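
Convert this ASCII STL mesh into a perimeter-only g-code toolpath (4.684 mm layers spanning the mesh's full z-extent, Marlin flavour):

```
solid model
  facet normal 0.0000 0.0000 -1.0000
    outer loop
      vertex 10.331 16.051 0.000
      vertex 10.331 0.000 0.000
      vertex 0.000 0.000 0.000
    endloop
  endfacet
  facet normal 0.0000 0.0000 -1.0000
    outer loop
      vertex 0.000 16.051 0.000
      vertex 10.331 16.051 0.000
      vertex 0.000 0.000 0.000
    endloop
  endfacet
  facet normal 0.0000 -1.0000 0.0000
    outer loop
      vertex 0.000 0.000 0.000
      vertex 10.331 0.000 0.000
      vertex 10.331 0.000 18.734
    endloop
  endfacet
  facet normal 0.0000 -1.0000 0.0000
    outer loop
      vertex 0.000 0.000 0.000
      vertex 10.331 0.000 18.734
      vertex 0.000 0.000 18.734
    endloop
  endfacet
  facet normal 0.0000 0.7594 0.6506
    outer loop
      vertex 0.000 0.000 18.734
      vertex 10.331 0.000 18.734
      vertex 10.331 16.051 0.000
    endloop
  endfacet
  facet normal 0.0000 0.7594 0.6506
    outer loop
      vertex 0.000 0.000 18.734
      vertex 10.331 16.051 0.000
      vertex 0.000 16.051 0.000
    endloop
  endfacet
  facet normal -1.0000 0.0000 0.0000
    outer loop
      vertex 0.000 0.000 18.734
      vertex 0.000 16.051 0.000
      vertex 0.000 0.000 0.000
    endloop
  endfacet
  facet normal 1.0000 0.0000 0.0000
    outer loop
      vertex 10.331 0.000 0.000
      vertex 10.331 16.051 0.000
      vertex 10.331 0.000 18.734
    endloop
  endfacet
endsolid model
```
; perimeter-only toolpath
G21 ; units = mm
G90 ; absolute positioning
G28 ; home
; layer 1
G0 Z4.684
G0 X0.000 Y0.000
G1 X10.331 Y0.000
G1 X10.331 Y12.038
G1 X0.000 Y12.038
G1 X0.000 Y0.000
; layer 2
G0 Z9.367
G0 X0.000 Y0.000
G1 X10.331 Y0.000
G1 X10.331 Y8.025
G1 X0.000 Y8.025
G1 X0.000 Y0.000
; layer 3
G0 Z14.051
G0 X0.000 Y0.000
G1 X10.331 Y0.000
G1 X10.331 Y4.013
G1 X0.000 Y4.013
G1 X0.000 Y0.000
M2 ; end

The solid is a wedge (ramp): 10.3 × 16.1 mm base, rising to 18.7 mm along the y=0 edge and sloping linearly to z=0 at y=16.1. Slicing at Δz = 4.684 mm — 4 equal slices spanning the solid's height, so layer i sits at z = i·h/4 — gives 3 non-empty perimeters. Each is a 4-segment closed polygon; G0 lifts to the layer z and rapids to the start vertex, then G1 traces the edges. The cross-section shrinks linearly with z (the slice at the apex is degenerate and omitted).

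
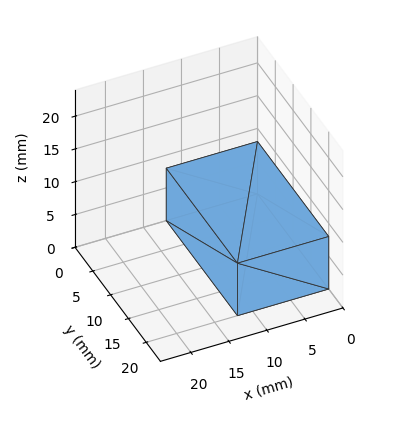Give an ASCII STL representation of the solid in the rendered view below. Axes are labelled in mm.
Reading the render: the shape is a rectangular box, roughly 12 × 20 mm footprint and 8 mm tall (dimensions read to the nearest mm from the axis ticks). For the STL, each face is triangulated and given an outward normal.

solid part
  facet normal 0.0000 0.0000 -1.0000
    outer loop
      vertex 12.0 20.0 0.0
      vertex 12.0 0.0 0.0
      vertex 0.0 0.0 0.0
    endloop
  endfacet
  facet normal 0.0000 0.0000 -1.0000
    outer loop
      vertex 0.0 20.0 0.0
      vertex 12.0 20.0 0.0
      vertex 0.0 0.0 0.0
    endloop
  endfacet
  facet normal 0.0000 0.0000 1.0000
    outer loop
      vertex 0.0 0.0 8.0
      vertex 12.0 0.0 8.0
      vertex 12.0 20.0 8.0
    endloop
  endfacet
  facet normal 0.0000 0.0000 1.0000
    outer loop
      vertex 0.0 0.0 8.0
      vertex 12.0 20.0 8.0
      vertex 0.0 20.0 8.0
    endloop
  endfacet
  facet normal 0.0000 -1.0000 0.0000
    outer loop
      vertex 0.0 0.0 0.0
      vertex 12.0 0.0 0.0
      vertex 12.0 0.0 8.0
    endloop
  endfacet
  facet normal 0.0000 -1.0000 0.0000
    outer loop
      vertex 0.0 0.0 0.0
      vertex 12.0 0.0 8.0
      vertex 0.0 0.0 8.0
    endloop
  endfacet
  facet normal 0.0000 1.0000 0.0000
    outer loop
      vertex 12.0 20.0 8.0
      vertex 12.0 20.0 0.0
      vertex 0.0 20.0 0.0
    endloop
  endfacet
  facet normal 0.0000 1.0000 0.0000
    outer loop
      vertex 0.0 20.0 8.0
      vertex 12.0 20.0 8.0
      vertex 0.0 20.0 0.0
    endloop
  endfacet
  facet normal -1.0000 0.0000 0.0000
    outer loop
      vertex 0.0 20.0 8.0
      vertex 0.0 20.0 0.0
      vertex 0.0 0.0 0.0
    endloop
  endfacet
  facet normal -1.0000 0.0000 0.0000
    outer loop
      vertex 0.0 0.0 8.0
      vertex 0.0 20.0 8.0
      vertex 0.0 0.0 0.0
    endloop
  endfacet
  facet normal 1.0000 0.0000 0.0000
    outer loop
      vertex 12.0 0.0 0.0
      vertex 12.0 20.0 0.0
      vertex 12.0 20.0 8.0
    endloop
  endfacet
  facet normal 1.0000 0.0000 0.0000
    outer loop
      vertex 12.0 0.0 0.0
      vertex 12.0 20.0 8.0
      vertex 12.0 0.0 8.0
    endloop
  endfacet
endsolid part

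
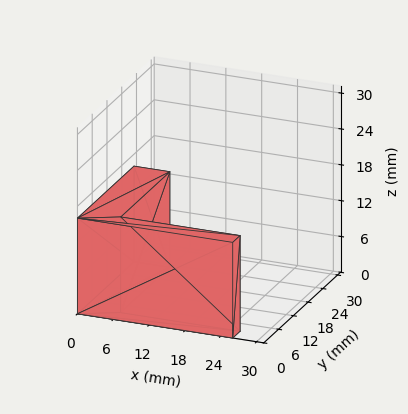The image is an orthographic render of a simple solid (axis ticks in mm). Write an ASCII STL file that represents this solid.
Reading the render: the shape is an L-shaped prism: outer 26 × 23 mm, arm thicknesses ≈ 3 mm (horizontal) and 6 mm (vertical), extruded 16 mm in z (dimensions read to the nearest mm from the axis ticks). For the STL, each face is triangulated and given an outward normal.

solid part
  facet normal 0.0000 0.0000 -1.0000
    outer loop
      vertex 26.0 3.0 0.0
      vertex 26.0 0.0 0.0
      vertex 0.0 0.0 0.0
    endloop
  endfacet
  facet normal 0.0000 0.0000 -1.0000
    outer loop
      vertex 6.0 3.0 0.0
      vertex 26.0 3.0 0.0
      vertex 0.0 0.0 0.0
    endloop
  endfacet
  facet normal 0.0000 0.0000 -1.0000
    outer loop
      vertex 6.0 23.0 0.0
      vertex 6.0 3.0 0.0
      vertex 0.0 0.0 0.0
    endloop
  endfacet
  facet normal 0.0000 0.0000 -1.0000
    outer loop
      vertex 0.0 23.0 0.0
      vertex 6.0 23.0 0.0
      vertex 0.0 0.0 0.0
    endloop
  endfacet
  facet normal 0.0000 0.0000 1.0000
    outer loop
      vertex 0.0 0.0 16.0
      vertex 26.0 0.0 16.0
      vertex 26.0 3.0 16.0
    endloop
  endfacet
  facet normal 0.0000 0.0000 1.0000
    outer loop
      vertex 0.0 0.0 16.0
      vertex 26.0 3.0 16.0
      vertex 6.0 3.0 16.0
    endloop
  endfacet
  facet normal 0.0000 0.0000 1.0000
    outer loop
      vertex 0.0 0.0 16.0
      vertex 6.0 3.0 16.0
      vertex 6.0 23.0 16.0
    endloop
  endfacet
  facet normal 0.0000 0.0000 1.0000
    outer loop
      vertex 0.0 0.0 16.0
      vertex 6.0 23.0 16.0
      vertex 0.0 23.0 16.0
    endloop
  endfacet
  facet normal 0.0000 -1.0000 0.0000
    outer loop
      vertex 0.0 0.0 0.0
      vertex 26.0 0.0 0.0
      vertex 26.0 0.0 16.0
    endloop
  endfacet
  facet normal 0.0000 -1.0000 0.0000
    outer loop
      vertex 0.0 0.0 0.0
      vertex 26.0 0.0 16.0
      vertex 0.0 0.0 16.0
    endloop
  endfacet
  facet normal 1.0000 0.0000 0.0000
    outer loop
      vertex 26.0 0.0 0.0
      vertex 26.0 3.0 0.0
      vertex 26.0 3.0 16.0
    endloop
  endfacet
  facet normal 1.0000 0.0000 0.0000
    outer loop
      vertex 26.0 0.0 0.0
      vertex 26.0 3.0 16.0
      vertex 26.0 0.0 16.0
    endloop
  endfacet
  facet normal 0.0000 1.0000 0.0000
    outer loop
      vertex 26.0 3.0 0.0
      vertex 6.0 3.0 0.0
      vertex 6.0 3.0 16.0
    endloop
  endfacet
  facet normal 0.0000 1.0000 0.0000
    outer loop
      vertex 26.0 3.0 0.0
      vertex 6.0 3.0 16.0
      vertex 26.0 3.0 16.0
    endloop
  endfacet
  facet normal 1.0000 0.0000 0.0000
    outer loop
      vertex 6.0 3.0 0.0
      vertex 6.0 23.0 0.0
      vertex 6.0 23.0 16.0
    endloop
  endfacet
  facet normal 1.0000 0.0000 0.0000
    outer loop
      vertex 6.0 3.0 0.0
      vertex 6.0 23.0 16.0
      vertex 6.0 3.0 16.0
    endloop
  endfacet
  facet normal 0.0000 1.0000 0.0000
    outer loop
      vertex 6.0 23.0 0.0
      vertex 0.0 23.0 0.0
      vertex 0.0 23.0 16.0
    endloop
  endfacet
  facet normal 0.0000 1.0000 0.0000
    outer loop
      vertex 6.0 23.0 0.0
      vertex 0.0 23.0 16.0
      vertex 6.0 23.0 16.0
    endloop
  endfacet
  facet normal -1.0000 0.0000 0.0000
    outer loop
      vertex 0.0 23.0 0.0
      vertex 0.0 0.0 0.0
      vertex 0.0 0.0 16.0
    endloop
  endfacet
  facet normal -1.0000 0.0000 0.0000
    outer loop
      vertex 0.0 23.0 0.0
      vertex 0.0 0.0 16.0
      vertex 0.0 23.0 16.0
    endloop
  endfacet
endsolid part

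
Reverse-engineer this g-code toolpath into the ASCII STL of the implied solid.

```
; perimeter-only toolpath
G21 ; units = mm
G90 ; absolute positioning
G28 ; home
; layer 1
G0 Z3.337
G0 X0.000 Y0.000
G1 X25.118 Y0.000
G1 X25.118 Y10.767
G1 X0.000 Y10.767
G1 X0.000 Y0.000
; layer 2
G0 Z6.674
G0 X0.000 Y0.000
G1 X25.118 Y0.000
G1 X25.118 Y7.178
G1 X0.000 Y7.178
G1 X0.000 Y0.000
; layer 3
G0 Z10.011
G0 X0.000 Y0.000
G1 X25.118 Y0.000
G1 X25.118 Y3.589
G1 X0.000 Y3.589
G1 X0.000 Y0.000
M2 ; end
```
solid part
  facet normal 0.0000 0.0000 -1.0000
    outer loop
      vertex 25.118 14.356 0.000
      vertex 25.118 0.000 0.000
      vertex 0.000 0.000 0.000
    endloop
  endfacet
  facet normal 0.0000 0.0000 -1.0000
    outer loop
      vertex 0.000 14.356 0.000
      vertex 25.118 14.356 0.000
      vertex 0.000 0.000 0.000
    endloop
  endfacet
  facet normal 0.0000 -1.0000 0.0000
    outer loop
      vertex 0.000 0.000 0.000
      vertex 25.118 0.000 0.000
      vertex 25.118 0.000 13.348
    endloop
  endfacet
  facet normal 0.0000 -1.0000 0.0000
    outer loop
      vertex 0.000 0.000 0.000
      vertex 25.118 0.000 13.348
      vertex 0.000 0.000 13.348
    endloop
  endfacet
  facet normal 0.0000 0.6809 0.7324
    outer loop
      vertex 0.000 0.000 13.348
      vertex 25.118 0.000 13.348
      vertex 25.118 14.356 0.000
    endloop
  endfacet
  facet normal 0.0000 0.6809 0.7324
    outer loop
      vertex 0.000 0.000 13.348
      vertex 25.118 14.356 0.000
      vertex 0.000 14.356 0.000
    endloop
  endfacet
  facet normal -1.0000 0.0000 0.0000
    outer loop
      vertex 0.000 0.000 13.348
      vertex 0.000 14.356 0.000
      vertex 0.000 0.000 0.000
    endloop
  endfacet
  facet normal 1.0000 0.0000 0.0000
    outer loop
      vertex 25.118 0.000 0.000
      vertex 25.118 14.356 0.000
      vertex 25.118 0.000 13.348
    endloop
  endfacet
endsolid part

The G0 Z moves step by Δz≈3.337 mm. The G1 loops shrink linearly with z, so the solid tapers from its base footprint up to z≈13.3. Closing with a flat bottom cap and the tapered top and triangulating gives 8 facets — a wedge (ramp): 25.1 × 14.4 mm base, rising to 13.3 mm along the y=0 edge and sloping linearly to z=0 at y=14.4.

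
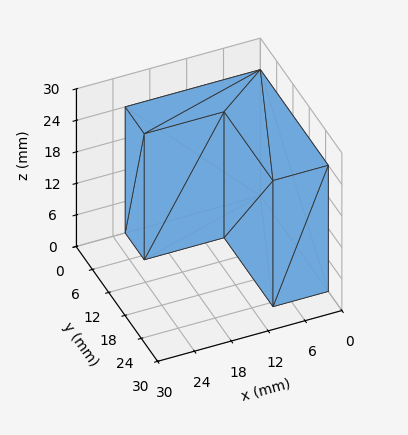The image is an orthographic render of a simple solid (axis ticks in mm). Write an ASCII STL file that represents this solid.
Reading the render: the shape is an L-shaped prism: outer 22 × 25 mm, arm thicknesses ≈ 7 mm (horizontal) and 9 mm (vertical), extruded 24 mm in z (dimensions read to the nearest mm from the axis ticks). For the STL, each face is triangulated and given an outward normal.

solid part
  facet normal 0.0000 0.0000 -1.0000
    outer loop
      vertex 22.0 7.0 0.0
      vertex 22.0 0.0 0.0
      vertex 0.0 0.0 0.0
    endloop
  endfacet
  facet normal 0.0000 0.0000 -1.0000
    outer loop
      vertex 9.0 7.0 0.0
      vertex 22.0 7.0 0.0
      vertex 0.0 0.0 0.0
    endloop
  endfacet
  facet normal 0.0000 0.0000 -1.0000
    outer loop
      vertex 9.0 25.0 0.0
      vertex 9.0 7.0 0.0
      vertex 0.0 0.0 0.0
    endloop
  endfacet
  facet normal 0.0000 0.0000 -1.0000
    outer loop
      vertex 0.0 25.0 0.0
      vertex 9.0 25.0 0.0
      vertex 0.0 0.0 0.0
    endloop
  endfacet
  facet normal 0.0000 0.0000 1.0000
    outer loop
      vertex 0.0 0.0 24.0
      vertex 22.0 0.0 24.0
      vertex 22.0 7.0 24.0
    endloop
  endfacet
  facet normal 0.0000 0.0000 1.0000
    outer loop
      vertex 0.0 0.0 24.0
      vertex 22.0 7.0 24.0
      vertex 9.0 7.0 24.0
    endloop
  endfacet
  facet normal 0.0000 0.0000 1.0000
    outer loop
      vertex 0.0 0.0 24.0
      vertex 9.0 7.0 24.0
      vertex 9.0 25.0 24.0
    endloop
  endfacet
  facet normal 0.0000 0.0000 1.0000
    outer loop
      vertex 0.0 0.0 24.0
      vertex 9.0 25.0 24.0
      vertex 0.0 25.0 24.0
    endloop
  endfacet
  facet normal 0.0000 -1.0000 0.0000
    outer loop
      vertex 0.0 0.0 0.0
      vertex 22.0 0.0 0.0
      vertex 22.0 0.0 24.0
    endloop
  endfacet
  facet normal 0.0000 -1.0000 0.0000
    outer loop
      vertex 0.0 0.0 0.0
      vertex 22.0 0.0 24.0
      vertex 0.0 0.0 24.0
    endloop
  endfacet
  facet normal 1.0000 0.0000 0.0000
    outer loop
      vertex 22.0 0.0 0.0
      vertex 22.0 7.0 0.0
      vertex 22.0 7.0 24.0
    endloop
  endfacet
  facet normal 1.0000 0.0000 0.0000
    outer loop
      vertex 22.0 0.0 0.0
      vertex 22.0 7.0 24.0
      vertex 22.0 0.0 24.0
    endloop
  endfacet
  facet normal 0.0000 1.0000 0.0000
    outer loop
      vertex 22.0 7.0 0.0
      vertex 9.0 7.0 0.0
      vertex 9.0 7.0 24.0
    endloop
  endfacet
  facet normal 0.0000 1.0000 0.0000
    outer loop
      vertex 22.0 7.0 0.0
      vertex 9.0 7.0 24.0
      vertex 22.0 7.0 24.0
    endloop
  endfacet
  facet normal 1.0000 0.0000 0.0000
    outer loop
      vertex 9.0 7.0 0.0
      vertex 9.0 25.0 0.0
      vertex 9.0 25.0 24.0
    endloop
  endfacet
  facet normal 1.0000 0.0000 0.0000
    outer loop
      vertex 9.0 7.0 0.0
      vertex 9.0 25.0 24.0
      vertex 9.0 7.0 24.0
    endloop
  endfacet
  facet normal 0.0000 1.0000 0.0000
    outer loop
      vertex 9.0 25.0 0.0
      vertex 0.0 25.0 0.0
      vertex 0.0 25.0 24.0
    endloop
  endfacet
  facet normal 0.0000 1.0000 0.0000
    outer loop
      vertex 9.0 25.0 0.0
      vertex 0.0 25.0 24.0
      vertex 9.0 25.0 24.0
    endloop
  endfacet
  facet normal -1.0000 0.0000 0.0000
    outer loop
      vertex 0.0 25.0 0.0
      vertex 0.0 0.0 0.0
      vertex 0.0 0.0 24.0
    endloop
  endfacet
  facet normal -1.0000 0.0000 0.0000
    outer loop
      vertex 0.0 25.0 0.0
      vertex 0.0 0.0 24.0
      vertex 0.0 25.0 24.0
    endloop
  endfacet
endsolid part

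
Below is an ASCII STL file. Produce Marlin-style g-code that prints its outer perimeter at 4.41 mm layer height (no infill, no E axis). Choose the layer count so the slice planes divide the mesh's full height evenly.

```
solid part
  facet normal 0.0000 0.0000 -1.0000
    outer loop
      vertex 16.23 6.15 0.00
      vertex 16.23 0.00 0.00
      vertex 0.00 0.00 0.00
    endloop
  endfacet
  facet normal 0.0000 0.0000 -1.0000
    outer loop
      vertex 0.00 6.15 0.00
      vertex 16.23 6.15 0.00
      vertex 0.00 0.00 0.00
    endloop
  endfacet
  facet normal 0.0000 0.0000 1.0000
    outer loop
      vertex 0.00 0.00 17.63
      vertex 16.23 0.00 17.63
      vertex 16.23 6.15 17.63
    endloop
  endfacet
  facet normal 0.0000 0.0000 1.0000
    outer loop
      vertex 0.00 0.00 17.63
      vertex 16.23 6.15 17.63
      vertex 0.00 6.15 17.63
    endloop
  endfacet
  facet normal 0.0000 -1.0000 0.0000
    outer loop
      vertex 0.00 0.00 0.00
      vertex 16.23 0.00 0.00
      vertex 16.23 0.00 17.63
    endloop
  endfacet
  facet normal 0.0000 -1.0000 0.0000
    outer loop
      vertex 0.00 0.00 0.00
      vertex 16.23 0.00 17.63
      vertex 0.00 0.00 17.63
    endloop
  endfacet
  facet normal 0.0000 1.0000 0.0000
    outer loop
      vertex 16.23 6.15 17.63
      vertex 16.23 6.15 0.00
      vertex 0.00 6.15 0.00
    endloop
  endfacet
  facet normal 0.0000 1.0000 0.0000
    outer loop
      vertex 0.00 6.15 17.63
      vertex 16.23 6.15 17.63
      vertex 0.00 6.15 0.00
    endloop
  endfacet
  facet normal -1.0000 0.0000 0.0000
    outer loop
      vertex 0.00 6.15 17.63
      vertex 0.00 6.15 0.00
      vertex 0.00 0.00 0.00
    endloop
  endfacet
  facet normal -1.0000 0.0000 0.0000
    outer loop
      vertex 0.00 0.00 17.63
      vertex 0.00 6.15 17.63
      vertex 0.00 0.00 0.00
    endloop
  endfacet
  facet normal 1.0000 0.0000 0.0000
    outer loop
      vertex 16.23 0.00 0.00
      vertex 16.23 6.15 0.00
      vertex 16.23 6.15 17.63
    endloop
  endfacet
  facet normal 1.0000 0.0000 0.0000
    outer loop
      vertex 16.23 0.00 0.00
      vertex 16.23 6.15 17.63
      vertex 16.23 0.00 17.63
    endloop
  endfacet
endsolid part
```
; perimeter-only toolpath
G21 ; units = mm
G90 ; absolute positioning
G28 ; home
; layer 1
G0 Z4.41
G0 X0.00 Y0.00
G1 X16.23 Y0.00
G1 X16.23 Y6.15
G1 X0.00 Y6.15
G1 X0.00 Y0.00
; layer 2
G0 Z8.81
G0 X0.00 Y0.00
G1 X16.23 Y0.00
G1 X16.23 Y6.15
G1 X0.00 Y6.15
G1 X0.00 Y0.00
; layer 3
G0 Z13.22
G0 X0.00 Y0.00
G1 X16.23 Y0.00
G1 X16.23 Y6.15
G1 X0.00 Y6.15
G1 X0.00 Y0.00
; layer 4
G0 Z17.63
G0 X0.00 Y0.00
G1 X16.23 Y0.00
G1 X16.23 Y6.15
G1 X0.00 Y6.15
G1 X0.00 Y0.00
M2 ; end

The solid is a rectangular box, roughly 16.2 × 6.15 mm footprint and 17.6 mm tall. Slicing at Δz = 4.41 mm — 4 equal slices spanning the solid's height, so layer i sits at z = i·h/4 — gives 4 non-empty perimeters. Each is a 4-segment closed polygon; G0 lifts to the layer z and rapids to the start vertex, then G1 traces the edges.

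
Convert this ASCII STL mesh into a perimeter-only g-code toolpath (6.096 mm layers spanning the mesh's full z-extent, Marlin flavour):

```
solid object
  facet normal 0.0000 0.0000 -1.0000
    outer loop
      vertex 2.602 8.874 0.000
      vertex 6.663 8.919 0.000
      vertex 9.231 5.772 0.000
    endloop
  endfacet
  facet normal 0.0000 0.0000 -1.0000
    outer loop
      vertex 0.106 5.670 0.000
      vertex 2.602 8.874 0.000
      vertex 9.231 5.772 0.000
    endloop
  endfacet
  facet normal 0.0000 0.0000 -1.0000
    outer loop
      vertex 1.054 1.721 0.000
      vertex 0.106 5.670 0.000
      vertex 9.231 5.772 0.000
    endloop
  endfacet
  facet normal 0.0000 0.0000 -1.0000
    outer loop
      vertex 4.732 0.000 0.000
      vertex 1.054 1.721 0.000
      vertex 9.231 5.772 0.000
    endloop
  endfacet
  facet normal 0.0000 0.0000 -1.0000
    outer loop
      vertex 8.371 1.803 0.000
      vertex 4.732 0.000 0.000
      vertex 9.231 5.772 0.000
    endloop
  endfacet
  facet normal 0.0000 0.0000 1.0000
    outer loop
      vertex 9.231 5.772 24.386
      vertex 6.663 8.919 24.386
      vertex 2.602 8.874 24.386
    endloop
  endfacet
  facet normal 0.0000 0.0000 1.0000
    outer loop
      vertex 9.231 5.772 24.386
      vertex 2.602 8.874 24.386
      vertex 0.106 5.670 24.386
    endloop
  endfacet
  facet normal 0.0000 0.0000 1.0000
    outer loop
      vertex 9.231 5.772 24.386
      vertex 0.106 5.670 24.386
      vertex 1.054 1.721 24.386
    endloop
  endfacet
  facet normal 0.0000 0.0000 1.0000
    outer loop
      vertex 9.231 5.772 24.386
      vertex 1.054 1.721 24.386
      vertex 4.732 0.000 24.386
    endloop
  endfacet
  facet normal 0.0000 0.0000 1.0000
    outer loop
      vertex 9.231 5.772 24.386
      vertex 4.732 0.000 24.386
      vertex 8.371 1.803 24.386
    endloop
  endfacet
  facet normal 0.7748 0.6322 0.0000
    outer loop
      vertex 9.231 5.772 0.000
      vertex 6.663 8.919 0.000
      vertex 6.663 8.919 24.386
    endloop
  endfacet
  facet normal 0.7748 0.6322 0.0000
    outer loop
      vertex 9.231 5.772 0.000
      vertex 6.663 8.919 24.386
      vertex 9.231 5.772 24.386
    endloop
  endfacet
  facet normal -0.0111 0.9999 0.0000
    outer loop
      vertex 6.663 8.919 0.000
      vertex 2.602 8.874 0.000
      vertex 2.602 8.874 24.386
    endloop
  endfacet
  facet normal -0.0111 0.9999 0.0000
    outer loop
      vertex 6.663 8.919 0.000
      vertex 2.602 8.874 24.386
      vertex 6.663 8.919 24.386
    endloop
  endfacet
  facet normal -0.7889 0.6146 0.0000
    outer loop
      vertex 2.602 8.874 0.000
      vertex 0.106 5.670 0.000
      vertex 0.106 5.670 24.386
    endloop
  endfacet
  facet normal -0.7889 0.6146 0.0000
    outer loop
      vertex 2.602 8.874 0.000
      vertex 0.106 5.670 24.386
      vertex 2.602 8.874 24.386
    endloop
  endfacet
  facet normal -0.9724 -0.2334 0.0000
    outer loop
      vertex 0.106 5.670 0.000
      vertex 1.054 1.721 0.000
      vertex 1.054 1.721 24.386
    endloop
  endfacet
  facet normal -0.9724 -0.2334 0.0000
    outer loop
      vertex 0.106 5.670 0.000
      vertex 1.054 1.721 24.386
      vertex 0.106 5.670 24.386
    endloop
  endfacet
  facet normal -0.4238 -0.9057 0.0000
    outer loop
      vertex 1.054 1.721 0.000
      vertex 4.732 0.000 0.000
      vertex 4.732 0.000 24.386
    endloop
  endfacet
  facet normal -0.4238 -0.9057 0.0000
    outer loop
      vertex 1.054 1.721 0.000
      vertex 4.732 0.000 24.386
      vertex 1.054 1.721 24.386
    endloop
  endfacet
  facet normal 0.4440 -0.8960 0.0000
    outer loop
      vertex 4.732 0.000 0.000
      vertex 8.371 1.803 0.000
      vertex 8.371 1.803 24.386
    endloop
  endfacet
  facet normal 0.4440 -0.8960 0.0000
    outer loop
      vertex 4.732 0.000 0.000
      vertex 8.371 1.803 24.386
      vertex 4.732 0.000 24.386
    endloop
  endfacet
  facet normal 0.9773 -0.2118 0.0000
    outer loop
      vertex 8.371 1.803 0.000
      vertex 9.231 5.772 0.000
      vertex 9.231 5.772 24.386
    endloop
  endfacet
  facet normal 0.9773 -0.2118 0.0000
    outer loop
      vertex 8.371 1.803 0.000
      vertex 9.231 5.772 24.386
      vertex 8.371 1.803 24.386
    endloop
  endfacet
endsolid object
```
; perimeter-only toolpath
G21 ; units = mm
G90 ; absolute positioning
G28 ; home
; layer 1
G0 Z6.096
G0 X9.231 Y5.772
G1 X6.663 Y8.919
G1 X2.602 Y8.874
G1 X0.106 Y5.670
G1 X1.054 Y1.721
G1 X4.732 Y0.000
G1 X8.371 Y1.803
G1 X9.231 Y5.772
; layer 2
G0 Z12.193
G0 X9.231 Y5.772
G1 X6.663 Y8.919
G1 X2.602 Y8.874
G1 X0.106 Y5.670
G1 X1.054 Y1.721
G1 X4.732 Y0.000
G1 X8.371 Y1.803
G1 X9.231 Y5.772
; layer 3
G0 Z18.290
G0 X9.231 Y5.772
G1 X6.663 Y8.919
G1 X2.602 Y8.874
G1 X0.106 Y5.670
G1 X1.054 Y1.721
G1 X4.732 Y0.000
G1 X8.371 Y1.803
G1 X9.231 Y5.772
; layer 4
G0 Z24.386
G0 X9.231 Y5.772
G1 X6.663 Y8.919
G1 X2.602 Y8.874
G1 X0.106 Y5.670
G1 X1.054 Y1.721
G1 X4.732 Y0.000
G1 X8.371 Y1.803
G1 X9.231 Y5.772
M2 ; end

The solid is a regular 7-sided prism (a cylinder approximated with 7 flat sides), circumscribed radius ≈ 4.68 mm, height ≈ 24.4 mm. Slicing at Δz = 6.096 mm — 4 equal slices spanning the solid's height, so layer i sits at z = i·h/4 — gives 4 non-empty perimeters. Each is a 7-segment closed polygon; G0 lifts to the layer z and rapids to the start vertex, then G1 traces the edges.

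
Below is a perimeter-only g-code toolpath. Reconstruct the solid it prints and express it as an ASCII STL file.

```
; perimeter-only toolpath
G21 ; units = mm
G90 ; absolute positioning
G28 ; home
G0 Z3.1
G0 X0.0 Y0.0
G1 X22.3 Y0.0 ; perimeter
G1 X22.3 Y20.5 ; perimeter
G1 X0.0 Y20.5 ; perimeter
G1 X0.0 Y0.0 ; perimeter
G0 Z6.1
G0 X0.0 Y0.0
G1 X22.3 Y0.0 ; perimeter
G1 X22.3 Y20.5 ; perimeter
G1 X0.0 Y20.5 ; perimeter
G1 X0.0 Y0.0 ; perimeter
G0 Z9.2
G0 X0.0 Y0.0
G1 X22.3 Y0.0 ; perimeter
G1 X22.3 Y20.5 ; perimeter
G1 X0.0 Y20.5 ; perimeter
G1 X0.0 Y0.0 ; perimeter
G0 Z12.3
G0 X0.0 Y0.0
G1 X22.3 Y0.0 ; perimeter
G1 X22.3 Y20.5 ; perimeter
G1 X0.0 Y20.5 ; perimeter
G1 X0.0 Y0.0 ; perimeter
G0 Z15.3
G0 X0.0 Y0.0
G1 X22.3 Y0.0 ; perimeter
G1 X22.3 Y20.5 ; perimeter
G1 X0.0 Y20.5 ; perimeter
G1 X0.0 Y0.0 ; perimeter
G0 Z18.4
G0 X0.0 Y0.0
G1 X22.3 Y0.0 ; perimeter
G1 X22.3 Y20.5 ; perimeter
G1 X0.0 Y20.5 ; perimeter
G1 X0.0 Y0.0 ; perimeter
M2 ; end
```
solid part
  facet normal 0.0000 0.0000 -1.0000
    outer loop
      vertex 22.3 20.5 0.0
      vertex 22.3 0.0 0.0
      vertex 0.0 0.0 0.0
    endloop
  endfacet
  facet normal 0.0000 0.0000 -1.0000
    outer loop
      vertex 0.0 20.5 0.0
      vertex 22.3 20.5 0.0
      vertex 0.0 0.0 0.0
    endloop
  endfacet
  facet normal 0.0000 0.0000 1.0000
    outer loop
      vertex 0.0 0.0 18.4
      vertex 22.3 0.0 18.4
      vertex 22.3 20.5 18.4
    endloop
  endfacet
  facet normal 0.0000 0.0000 1.0000
    outer loop
      vertex 0.0 0.0 18.4
      vertex 22.3 20.5 18.4
      vertex 0.0 20.5 18.4
    endloop
  endfacet
  facet normal 0.0000 -1.0000 0.0000
    outer loop
      vertex 0.0 0.0 0.0
      vertex 22.3 0.0 0.0
      vertex 22.3 0.0 18.4
    endloop
  endfacet
  facet normal 0.0000 -1.0000 0.0000
    outer loop
      vertex 0.0 0.0 0.0
      vertex 22.3 0.0 18.4
      vertex 0.0 0.0 18.4
    endloop
  endfacet
  facet normal 0.0000 1.0000 0.0000
    outer loop
      vertex 22.3 20.5 18.4
      vertex 22.3 20.5 0.0
      vertex 0.0 20.5 0.0
    endloop
  endfacet
  facet normal 0.0000 1.0000 0.0000
    outer loop
      vertex 0.0 20.5 18.4
      vertex 22.3 20.5 18.4
      vertex 0.0 20.5 0.0
    endloop
  endfacet
  facet normal -1.0000 0.0000 0.0000
    outer loop
      vertex 0.0 20.5 18.4
      vertex 0.0 20.5 0.0
      vertex 0.0 0.0 0.0
    endloop
  endfacet
  facet normal -1.0000 0.0000 0.0000
    outer loop
      vertex 0.0 0.0 18.4
      vertex 0.0 20.5 18.4
      vertex 0.0 0.0 0.0
    endloop
  endfacet
  facet normal 1.0000 0.0000 0.0000
    outer loop
      vertex 22.3 0.0 0.0
      vertex 22.3 20.5 0.0
      vertex 22.3 20.5 18.4
    endloop
  endfacet
  facet normal 1.0000 0.0000 0.0000
    outer loop
      vertex 22.3 0.0 0.0
      vertex 22.3 20.5 18.4
      vertex 22.3 0.0 18.4
    endloop
  endfacet
endsolid part

The G0 Z moves step by Δz≈3.1 mm. Every layer's G1 loop is the same polygon, so the solid is a straight extrusion of it from z=0 to z≈18.4. Closing with flat bottom and top caps and triangulating gives 12 facets — a rectangular box, roughly 22.3 × 20.5 mm footprint and 18.4 mm tall.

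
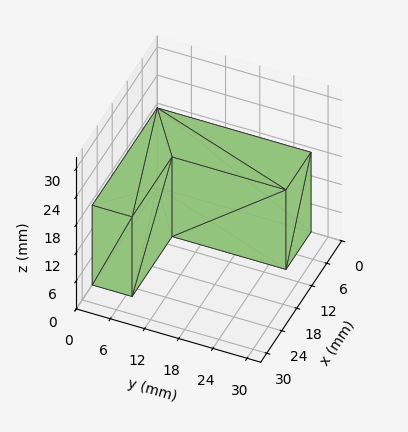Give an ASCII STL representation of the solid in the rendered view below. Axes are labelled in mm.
Reading the render: the shape is an L-shaped prism: outer 26 × 27 mm, arm thicknesses ≈ 7 mm (horizontal) and 10 mm (vertical), extruded 17 mm in z (dimensions read to the nearest mm from the axis ticks). For the STL, each face is triangulated and given an outward normal.

solid part
  facet normal 0.0000 0.0000 -1.0000
    outer loop
      vertex 26.000 7.000 0.000
      vertex 26.000 0.000 0.000
      vertex 0.000 0.000 0.000
    endloop
  endfacet
  facet normal 0.0000 0.0000 -1.0000
    outer loop
      vertex 10.000 7.000 0.000
      vertex 26.000 7.000 0.000
      vertex 0.000 0.000 0.000
    endloop
  endfacet
  facet normal 0.0000 0.0000 -1.0000
    outer loop
      vertex 10.000 27.000 0.000
      vertex 10.000 7.000 0.000
      vertex 0.000 0.000 0.000
    endloop
  endfacet
  facet normal 0.0000 0.0000 -1.0000
    outer loop
      vertex 0.000 27.000 0.000
      vertex 10.000 27.000 0.000
      vertex 0.000 0.000 0.000
    endloop
  endfacet
  facet normal 0.0000 0.0000 1.0000
    outer loop
      vertex 0.000 0.000 17.000
      vertex 26.000 0.000 17.000
      vertex 26.000 7.000 17.000
    endloop
  endfacet
  facet normal 0.0000 0.0000 1.0000
    outer loop
      vertex 0.000 0.000 17.000
      vertex 26.000 7.000 17.000
      vertex 10.000 7.000 17.000
    endloop
  endfacet
  facet normal 0.0000 0.0000 1.0000
    outer loop
      vertex 0.000 0.000 17.000
      vertex 10.000 7.000 17.000
      vertex 10.000 27.000 17.000
    endloop
  endfacet
  facet normal 0.0000 0.0000 1.0000
    outer loop
      vertex 0.000 0.000 17.000
      vertex 10.000 27.000 17.000
      vertex 0.000 27.000 17.000
    endloop
  endfacet
  facet normal 0.0000 -1.0000 0.0000
    outer loop
      vertex 0.000 0.000 0.000
      vertex 26.000 0.000 0.000
      vertex 26.000 0.000 17.000
    endloop
  endfacet
  facet normal 0.0000 -1.0000 0.0000
    outer loop
      vertex 0.000 0.000 0.000
      vertex 26.000 0.000 17.000
      vertex 0.000 0.000 17.000
    endloop
  endfacet
  facet normal 1.0000 0.0000 0.0000
    outer loop
      vertex 26.000 0.000 0.000
      vertex 26.000 7.000 0.000
      vertex 26.000 7.000 17.000
    endloop
  endfacet
  facet normal 1.0000 0.0000 0.0000
    outer loop
      vertex 26.000 0.000 0.000
      vertex 26.000 7.000 17.000
      vertex 26.000 0.000 17.000
    endloop
  endfacet
  facet normal 0.0000 1.0000 0.0000
    outer loop
      vertex 26.000 7.000 0.000
      vertex 10.000 7.000 0.000
      vertex 10.000 7.000 17.000
    endloop
  endfacet
  facet normal 0.0000 1.0000 0.0000
    outer loop
      vertex 26.000 7.000 0.000
      vertex 10.000 7.000 17.000
      vertex 26.000 7.000 17.000
    endloop
  endfacet
  facet normal 1.0000 0.0000 0.0000
    outer loop
      vertex 10.000 7.000 0.000
      vertex 10.000 27.000 0.000
      vertex 10.000 27.000 17.000
    endloop
  endfacet
  facet normal 1.0000 0.0000 0.0000
    outer loop
      vertex 10.000 7.000 0.000
      vertex 10.000 27.000 17.000
      vertex 10.000 7.000 17.000
    endloop
  endfacet
  facet normal 0.0000 1.0000 0.0000
    outer loop
      vertex 10.000 27.000 0.000
      vertex 0.000 27.000 0.000
      vertex 0.000 27.000 17.000
    endloop
  endfacet
  facet normal 0.0000 1.0000 0.0000
    outer loop
      vertex 10.000 27.000 0.000
      vertex 0.000 27.000 17.000
      vertex 10.000 27.000 17.000
    endloop
  endfacet
  facet normal -1.0000 0.0000 0.0000
    outer loop
      vertex 0.000 27.000 0.000
      vertex 0.000 0.000 0.000
      vertex 0.000 0.000 17.000
    endloop
  endfacet
  facet normal -1.0000 0.0000 0.0000
    outer loop
      vertex 0.000 27.000 0.000
      vertex 0.000 0.000 17.000
      vertex 0.000 27.000 17.000
    endloop
  endfacet
endsolid part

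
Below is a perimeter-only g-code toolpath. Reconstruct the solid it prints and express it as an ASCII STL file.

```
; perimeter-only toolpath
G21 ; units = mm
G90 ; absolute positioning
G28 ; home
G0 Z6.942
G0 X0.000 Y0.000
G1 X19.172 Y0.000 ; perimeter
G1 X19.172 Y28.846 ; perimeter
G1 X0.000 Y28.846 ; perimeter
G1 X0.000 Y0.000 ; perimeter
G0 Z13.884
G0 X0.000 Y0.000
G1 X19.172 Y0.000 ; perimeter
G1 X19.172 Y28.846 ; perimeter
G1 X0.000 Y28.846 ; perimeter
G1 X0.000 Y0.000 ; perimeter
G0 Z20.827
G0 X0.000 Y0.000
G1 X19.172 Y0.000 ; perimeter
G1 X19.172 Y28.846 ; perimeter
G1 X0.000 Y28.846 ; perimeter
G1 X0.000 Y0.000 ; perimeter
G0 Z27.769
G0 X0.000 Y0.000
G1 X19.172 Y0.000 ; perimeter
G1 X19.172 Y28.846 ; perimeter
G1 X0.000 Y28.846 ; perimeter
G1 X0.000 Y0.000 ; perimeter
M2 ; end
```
solid part
  facet normal 0.0000 0.0000 -1.0000
    outer loop
      vertex 19.172 28.846 0.000
      vertex 19.172 0.000 0.000
      vertex 0.000 0.000 0.000
    endloop
  endfacet
  facet normal 0.0000 0.0000 -1.0000
    outer loop
      vertex 0.000 28.846 0.000
      vertex 19.172 28.846 0.000
      vertex 0.000 0.000 0.000
    endloop
  endfacet
  facet normal 0.0000 0.0000 1.0000
    outer loop
      vertex 0.000 0.000 27.769
      vertex 19.172 0.000 27.769
      vertex 19.172 28.846 27.769
    endloop
  endfacet
  facet normal 0.0000 0.0000 1.0000
    outer loop
      vertex 0.000 0.000 27.769
      vertex 19.172 28.846 27.769
      vertex 0.000 28.846 27.769
    endloop
  endfacet
  facet normal 0.0000 -1.0000 0.0000
    outer loop
      vertex 0.000 0.000 0.000
      vertex 19.172 0.000 0.000
      vertex 19.172 0.000 27.769
    endloop
  endfacet
  facet normal 0.0000 -1.0000 0.0000
    outer loop
      vertex 0.000 0.000 0.000
      vertex 19.172 0.000 27.769
      vertex 0.000 0.000 27.769
    endloop
  endfacet
  facet normal 0.0000 1.0000 0.0000
    outer loop
      vertex 19.172 28.846 27.769
      vertex 19.172 28.846 0.000
      vertex 0.000 28.846 0.000
    endloop
  endfacet
  facet normal 0.0000 1.0000 0.0000
    outer loop
      vertex 0.000 28.846 27.769
      vertex 19.172 28.846 27.769
      vertex 0.000 28.846 0.000
    endloop
  endfacet
  facet normal -1.0000 0.0000 0.0000
    outer loop
      vertex 0.000 28.846 27.769
      vertex 0.000 28.846 0.000
      vertex 0.000 0.000 0.000
    endloop
  endfacet
  facet normal -1.0000 0.0000 0.0000
    outer loop
      vertex 0.000 0.000 27.769
      vertex 0.000 28.846 27.769
      vertex 0.000 0.000 0.000
    endloop
  endfacet
  facet normal 1.0000 0.0000 0.0000
    outer loop
      vertex 19.172 0.000 0.000
      vertex 19.172 28.846 0.000
      vertex 19.172 28.846 27.769
    endloop
  endfacet
  facet normal 1.0000 0.0000 0.0000
    outer loop
      vertex 19.172 0.000 0.000
      vertex 19.172 28.846 27.769
      vertex 19.172 0.000 27.769
    endloop
  endfacet
endsolid part

The G0 Z moves step by Δz≈6.942 mm. Every layer's G1 loop is the same polygon, so the solid is a straight extrusion of it from z=0 to z≈27.8. Closing with flat bottom and top caps and triangulating gives 12 facets — a rectangular box, roughly 19.2 × 28.8 mm footprint and 27.8 mm tall.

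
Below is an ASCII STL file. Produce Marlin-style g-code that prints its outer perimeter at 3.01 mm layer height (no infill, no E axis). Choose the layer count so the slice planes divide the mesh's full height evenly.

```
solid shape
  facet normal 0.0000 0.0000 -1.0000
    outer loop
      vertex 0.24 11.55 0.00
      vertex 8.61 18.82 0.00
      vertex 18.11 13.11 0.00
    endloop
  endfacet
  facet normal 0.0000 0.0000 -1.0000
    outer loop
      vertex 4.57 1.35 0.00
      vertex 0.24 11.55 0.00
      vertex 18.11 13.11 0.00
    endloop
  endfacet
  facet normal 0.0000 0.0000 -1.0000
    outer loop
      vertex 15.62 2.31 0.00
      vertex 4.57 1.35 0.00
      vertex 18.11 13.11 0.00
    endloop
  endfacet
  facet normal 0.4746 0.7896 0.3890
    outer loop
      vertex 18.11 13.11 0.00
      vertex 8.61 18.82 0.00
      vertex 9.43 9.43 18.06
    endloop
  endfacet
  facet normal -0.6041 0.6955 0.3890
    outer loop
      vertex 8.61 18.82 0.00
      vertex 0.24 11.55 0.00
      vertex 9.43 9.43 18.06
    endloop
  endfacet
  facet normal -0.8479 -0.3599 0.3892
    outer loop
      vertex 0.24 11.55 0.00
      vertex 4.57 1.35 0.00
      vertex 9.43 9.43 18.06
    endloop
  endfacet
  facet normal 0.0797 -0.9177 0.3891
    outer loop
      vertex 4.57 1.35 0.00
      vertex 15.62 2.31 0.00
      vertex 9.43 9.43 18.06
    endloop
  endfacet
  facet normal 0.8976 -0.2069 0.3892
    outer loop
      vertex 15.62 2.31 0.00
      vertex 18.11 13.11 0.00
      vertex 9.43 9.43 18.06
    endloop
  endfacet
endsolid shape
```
; perimeter-only toolpath
G21 ; units = mm
G90 ; absolute positioning
G28 ; home
; layer 1
G0 Z3.01
G0 X16.66 Y12.50
G1 X8.75 Y17.25
G1 X1.77 Y11.20
G1 X5.38 Y2.70
G1 X14.59 Y3.50
G1 X16.66 Y12.50
; layer 2
G0 Z6.02
G0 X15.22 Y11.88
G1 X8.88 Y15.69
G1 X3.30 Y10.84
G1 X6.19 Y4.04
G1 X13.56 Y4.68
G1 X15.22 Y11.88
; layer 3
G0 Z9.03
G0 X13.77 Y11.27
G1 X9.02 Y14.12
G1 X4.83 Y10.49
G1 X7.00 Y5.39
G1 X12.52 Y5.87
G1 X13.77 Y11.27
; layer 4
G0 Z12.04
G0 X12.32 Y10.66
G1 X9.16 Y12.56
G1 X6.37 Y10.14
G1 X7.81 Y6.74
G1 X11.49 Y7.06
G1 X12.32 Y10.66
; layer 5
G0 Z15.05
G0 X10.88 Y10.04
G1 X9.29 Y10.99
G1 X7.90 Y9.78
G1 X8.62 Y8.08
G1 X10.46 Y8.24
G1 X10.88 Y10.04
M2 ; end

The solid is a regular 5-sided pyramid, base circumscribed radius ≈ 9.43 mm, apex at z ≈ 18.1 mm. Slicing at Δz = 3.01 mm — 6 equal slices spanning the solid's height, so layer i sits at z = i·h/6 — gives 5 non-empty perimeters. Each is a 5-segment closed polygon; G0 lifts to the layer z and rapids to the start vertex, then G1 traces the edges. The cross-section shrinks linearly with z (the slice at the apex is degenerate and omitted).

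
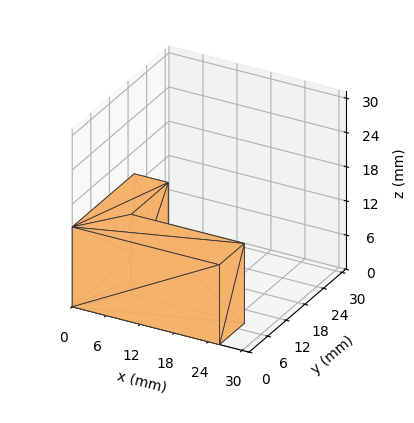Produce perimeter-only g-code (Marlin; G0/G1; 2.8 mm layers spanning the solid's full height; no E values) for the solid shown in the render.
Reading the render: the shape is an L-shaped prism: outer 26 × 20 mm, arm thicknesses ≈ 8 mm (horizontal) and 6 mm (vertical), extruded 14 mm in z (dimensions read to the nearest mm from the axis ticks). For the g-code, the solid's height is divided into equal slices at the stated Δz and each level perimeter traced with G1 moves after a G0 lift.

; perimeter-only toolpath
G21 ; units = mm
G90 ; absolute positioning
G28 ; home
; layer 1
G0 Z2.8
G0 X0.0 Y0.0
G1 X26.0 Y0.0
G1 X26.0 Y8.0
G1 X6.0 Y8.0
G1 X6.0 Y20.0
G1 X0.0 Y20.0
G1 X0.0 Y0.0
; layer 2
G0 Z5.6
G0 X0.0 Y0.0
G1 X26.0 Y0.0
G1 X26.0 Y8.0
G1 X6.0 Y8.0
G1 X6.0 Y20.0
G1 X0.0 Y20.0
G1 X0.0 Y0.0
; layer 3
G0 Z8.4
G0 X0.0 Y0.0
G1 X26.0 Y0.0
G1 X26.0 Y8.0
G1 X6.0 Y8.0
G1 X6.0 Y20.0
G1 X0.0 Y20.0
G1 X0.0 Y0.0
; layer 4
G0 Z11.2
G0 X0.0 Y0.0
G1 X26.0 Y0.0
G1 X26.0 Y8.0
G1 X6.0 Y8.0
G1 X6.0 Y20.0
G1 X0.0 Y20.0
G1 X0.0 Y0.0
; layer 5
G0 Z14.0
G0 X0.0 Y0.0
G1 X26.0 Y0.0
G1 X26.0 Y8.0
G1 X6.0 Y8.0
G1 X6.0 Y20.0
G1 X0.0 Y20.0
G1 X0.0 Y0.0
M2 ; end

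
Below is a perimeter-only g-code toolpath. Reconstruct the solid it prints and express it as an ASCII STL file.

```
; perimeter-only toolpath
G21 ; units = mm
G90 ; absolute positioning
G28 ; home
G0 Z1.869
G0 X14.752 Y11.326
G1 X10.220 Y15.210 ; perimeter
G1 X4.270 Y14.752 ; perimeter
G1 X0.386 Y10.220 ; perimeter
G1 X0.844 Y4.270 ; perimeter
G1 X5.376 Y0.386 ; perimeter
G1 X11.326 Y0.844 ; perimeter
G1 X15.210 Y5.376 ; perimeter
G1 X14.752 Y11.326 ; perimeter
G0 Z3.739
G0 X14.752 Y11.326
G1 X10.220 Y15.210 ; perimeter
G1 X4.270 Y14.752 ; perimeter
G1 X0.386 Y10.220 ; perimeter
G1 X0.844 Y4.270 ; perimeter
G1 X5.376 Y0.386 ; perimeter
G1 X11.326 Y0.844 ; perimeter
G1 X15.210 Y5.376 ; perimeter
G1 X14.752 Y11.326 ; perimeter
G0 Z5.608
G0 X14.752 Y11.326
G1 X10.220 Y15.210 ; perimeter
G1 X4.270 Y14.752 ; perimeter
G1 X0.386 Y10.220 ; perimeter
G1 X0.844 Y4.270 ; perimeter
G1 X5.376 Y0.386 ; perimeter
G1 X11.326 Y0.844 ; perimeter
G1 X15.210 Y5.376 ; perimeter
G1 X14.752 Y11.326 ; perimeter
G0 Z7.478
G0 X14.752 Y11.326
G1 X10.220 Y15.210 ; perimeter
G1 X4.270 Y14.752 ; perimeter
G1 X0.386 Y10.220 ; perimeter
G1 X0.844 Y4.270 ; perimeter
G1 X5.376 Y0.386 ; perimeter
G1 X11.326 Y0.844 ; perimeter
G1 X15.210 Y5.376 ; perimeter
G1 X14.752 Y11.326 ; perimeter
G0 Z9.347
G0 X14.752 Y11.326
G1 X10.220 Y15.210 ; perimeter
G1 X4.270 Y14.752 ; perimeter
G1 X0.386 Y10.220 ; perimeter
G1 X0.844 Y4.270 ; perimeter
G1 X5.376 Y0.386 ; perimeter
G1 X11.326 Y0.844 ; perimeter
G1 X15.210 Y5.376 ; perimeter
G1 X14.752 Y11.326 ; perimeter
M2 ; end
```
solid part
  facet normal 0.0000 0.0000 -1.0000
    outer loop
      vertex 4.270 14.752 0.000
      vertex 10.220 15.210 0.000
      vertex 14.752 11.326 0.000
    endloop
  endfacet
  facet normal 0.0000 0.0000 -1.0000
    outer loop
      vertex 0.386 10.220 0.000
      vertex 4.270 14.752 0.000
      vertex 14.752 11.326 0.000
    endloop
  endfacet
  facet normal 0.0000 0.0000 -1.0000
    outer loop
      vertex 0.844 4.270 0.000
      vertex 0.386 10.220 0.000
      vertex 14.752 11.326 0.000
    endloop
  endfacet
  facet normal 0.0000 0.0000 -1.0000
    outer loop
      vertex 5.376 0.386 0.000
      vertex 0.844 4.270 0.000
      vertex 14.752 11.326 0.000
    endloop
  endfacet
  facet normal 0.0000 0.0000 -1.0000
    outer loop
      vertex 11.326 0.844 0.000
      vertex 5.376 0.386 0.000
      vertex 14.752 11.326 0.000
    endloop
  endfacet
  facet normal 0.0000 0.0000 -1.0000
    outer loop
      vertex 15.210 5.376 0.000
      vertex 11.326 0.844 0.000
      vertex 14.752 11.326 0.000
    endloop
  endfacet
  facet normal 0.0000 0.0000 1.0000
    outer loop
      vertex 14.752 11.326 9.347
      vertex 10.220 15.210 9.347
      vertex 4.270 14.752 9.347
    endloop
  endfacet
  facet normal 0.0000 0.0000 1.0000
    outer loop
      vertex 14.752 11.326 9.347
      vertex 4.270 14.752 9.347
      vertex 0.386 10.220 9.347
    endloop
  endfacet
  facet normal 0.0000 0.0000 1.0000
    outer loop
      vertex 14.752 11.326 9.347
      vertex 0.386 10.220 9.347
      vertex 0.844 4.270 9.347
    endloop
  endfacet
  facet normal 0.0000 0.0000 1.0000
    outer loop
      vertex 14.752 11.326 9.347
      vertex 0.844 4.270 9.347
      vertex 5.376 0.386 9.347
    endloop
  endfacet
  facet normal 0.0000 0.0000 1.0000
    outer loop
      vertex 14.752 11.326 9.347
      vertex 5.376 0.386 9.347
      vertex 11.326 0.844 9.347
    endloop
  endfacet
  facet normal 0.0000 0.0000 1.0000
    outer loop
      vertex 14.752 11.326 9.347
      vertex 11.326 0.844 9.347
      vertex 15.210 5.376 9.347
    endloop
  endfacet
  facet normal 0.6507 0.7593 0.0000
    outer loop
      vertex 14.752 11.326 0.000
      vertex 10.220 15.210 0.000
      vertex 10.220 15.210 9.347
    endloop
  endfacet
  facet normal 0.6507 0.7593 0.0000
    outer loop
      vertex 14.752 11.326 0.000
      vertex 10.220 15.210 9.347
      vertex 14.752 11.326 9.347
    endloop
  endfacet
  facet normal -0.0767 0.9971 0.0000
    outer loop
      vertex 10.220 15.210 0.000
      vertex 4.270 14.752 0.000
      vertex 4.270 14.752 9.347
    endloop
  endfacet
  facet normal -0.0767 0.9971 0.0000
    outer loop
      vertex 10.220 15.210 0.000
      vertex 4.270 14.752 9.347
      vertex 10.220 15.210 9.347
    endloop
  endfacet
  facet normal -0.7593 0.6507 0.0000
    outer loop
      vertex 4.270 14.752 0.000
      vertex 0.386 10.220 0.000
      vertex 0.386 10.220 9.347
    endloop
  endfacet
  facet normal -0.7593 0.6507 0.0000
    outer loop
      vertex 4.270 14.752 0.000
      vertex 0.386 10.220 9.347
      vertex 4.270 14.752 9.347
    endloop
  endfacet
  facet normal -0.9971 -0.0767 0.0000
    outer loop
      vertex 0.386 10.220 0.000
      vertex 0.844 4.270 0.000
      vertex 0.844 4.270 9.347
    endloop
  endfacet
  facet normal -0.9971 -0.0767 0.0000
    outer loop
      vertex 0.386 10.220 0.000
      vertex 0.844 4.270 9.347
      vertex 0.386 10.220 9.347
    endloop
  endfacet
  facet normal -0.6507 -0.7593 0.0000
    outer loop
      vertex 0.844 4.270 0.000
      vertex 5.376 0.386 0.000
      vertex 5.376 0.386 9.347
    endloop
  endfacet
  facet normal -0.6507 -0.7593 0.0000
    outer loop
      vertex 0.844 4.270 0.000
      vertex 5.376 0.386 9.347
      vertex 0.844 4.270 9.347
    endloop
  endfacet
  facet normal 0.0767 -0.9971 0.0000
    outer loop
      vertex 5.376 0.386 0.000
      vertex 11.326 0.844 0.000
      vertex 11.326 0.844 9.347
    endloop
  endfacet
  facet normal 0.0767 -0.9971 0.0000
    outer loop
      vertex 5.376 0.386 0.000
      vertex 11.326 0.844 9.347
      vertex 5.376 0.386 9.347
    endloop
  endfacet
  facet normal 0.7593 -0.6507 0.0000
    outer loop
      vertex 11.326 0.844 0.000
      vertex 15.210 5.376 0.000
      vertex 15.210 5.376 9.347
    endloop
  endfacet
  facet normal 0.7593 -0.6507 0.0000
    outer loop
      vertex 11.326 0.844 0.000
      vertex 15.210 5.376 9.347
      vertex 11.326 0.844 9.347
    endloop
  endfacet
  facet normal 0.9971 0.0767 0.0000
    outer loop
      vertex 15.210 5.376 0.000
      vertex 14.752 11.326 0.000
      vertex 14.752 11.326 9.347
    endloop
  endfacet
  facet normal 0.9971 0.0767 0.0000
    outer loop
      vertex 15.210 5.376 0.000
      vertex 14.752 11.326 9.347
      vertex 15.210 5.376 9.347
    endloop
  endfacet
endsolid part

The G0 Z moves step by Δz≈1.869 mm. Every layer's G1 loop is the same polygon, so the solid is a straight extrusion of it from z=0 to z≈9.35. Closing with flat bottom and top caps and triangulating gives 28 facets — a regular 8-sided prism (a cylinder approximated with 8 flat sides), circumscribed radius ≈ 7.8 mm, height ≈ 9.35 mm.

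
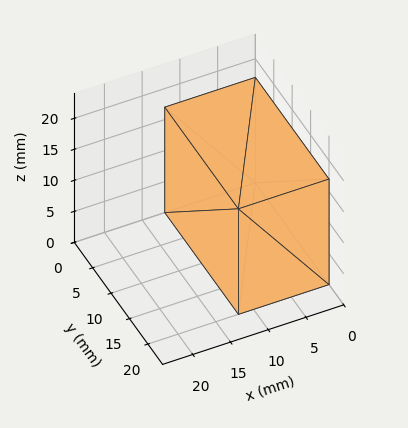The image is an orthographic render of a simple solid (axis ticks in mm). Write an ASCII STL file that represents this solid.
Reading the render: the shape is a rectangular box, roughly 12 × 20 mm footprint and 17 mm tall (dimensions read to the nearest mm from the axis ticks). For the STL, each face is triangulated and given an outward normal.

solid part
  facet normal 0.0000 0.0000 -1.0000
    outer loop
      vertex 12.0 20.0 0.0
      vertex 12.0 0.0 0.0
      vertex 0.0 0.0 0.0
    endloop
  endfacet
  facet normal 0.0000 0.0000 -1.0000
    outer loop
      vertex 0.0 20.0 0.0
      vertex 12.0 20.0 0.0
      vertex 0.0 0.0 0.0
    endloop
  endfacet
  facet normal 0.0000 0.0000 1.0000
    outer loop
      vertex 0.0 0.0 17.0
      vertex 12.0 0.0 17.0
      vertex 12.0 20.0 17.0
    endloop
  endfacet
  facet normal 0.0000 0.0000 1.0000
    outer loop
      vertex 0.0 0.0 17.0
      vertex 12.0 20.0 17.0
      vertex 0.0 20.0 17.0
    endloop
  endfacet
  facet normal 0.0000 -1.0000 0.0000
    outer loop
      vertex 0.0 0.0 0.0
      vertex 12.0 0.0 0.0
      vertex 12.0 0.0 17.0
    endloop
  endfacet
  facet normal 0.0000 -1.0000 0.0000
    outer loop
      vertex 0.0 0.0 0.0
      vertex 12.0 0.0 17.0
      vertex 0.0 0.0 17.0
    endloop
  endfacet
  facet normal 0.0000 1.0000 0.0000
    outer loop
      vertex 12.0 20.0 17.0
      vertex 12.0 20.0 0.0
      vertex 0.0 20.0 0.0
    endloop
  endfacet
  facet normal 0.0000 1.0000 0.0000
    outer loop
      vertex 0.0 20.0 17.0
      vertex 12.0 20.0 17.0
      vertex 0.0 20.0 0.0
    endloop
  endfacet
  facet normal -1.0000 0.0000 0.0000
    outer loop
      vertex 0.0 20.0 17.0
      vertex 0.0 20.0 0.0
      vertex 0.0 0.0 0.0
    endloop
  endfacet
  facet normal -1.0000 0.0000 0.0000
    outer loop
      vertex 0.0 0.0 17.0
      vertex 0.0 20.0 17.0
      vertex 0.0 0.0 0.0
    endloop
  endfacet
  facet normal 1.0000 0.0000 0.0000
    outer loop
      vertex 12.0 0.0 0.0
      vertex 12.0 20.0 0.0
      vertex 12.0 20.0 17.0
    endloop
  endfacet
  facet normal 1.0000 0.0000 0.0000
    outer loop
      vertex 12.0 0.0 0.0
      vertex 12.0 20.0 17.0
      vertex 12.0 0.0 17.0
    endloop
  endfacet
endsolid part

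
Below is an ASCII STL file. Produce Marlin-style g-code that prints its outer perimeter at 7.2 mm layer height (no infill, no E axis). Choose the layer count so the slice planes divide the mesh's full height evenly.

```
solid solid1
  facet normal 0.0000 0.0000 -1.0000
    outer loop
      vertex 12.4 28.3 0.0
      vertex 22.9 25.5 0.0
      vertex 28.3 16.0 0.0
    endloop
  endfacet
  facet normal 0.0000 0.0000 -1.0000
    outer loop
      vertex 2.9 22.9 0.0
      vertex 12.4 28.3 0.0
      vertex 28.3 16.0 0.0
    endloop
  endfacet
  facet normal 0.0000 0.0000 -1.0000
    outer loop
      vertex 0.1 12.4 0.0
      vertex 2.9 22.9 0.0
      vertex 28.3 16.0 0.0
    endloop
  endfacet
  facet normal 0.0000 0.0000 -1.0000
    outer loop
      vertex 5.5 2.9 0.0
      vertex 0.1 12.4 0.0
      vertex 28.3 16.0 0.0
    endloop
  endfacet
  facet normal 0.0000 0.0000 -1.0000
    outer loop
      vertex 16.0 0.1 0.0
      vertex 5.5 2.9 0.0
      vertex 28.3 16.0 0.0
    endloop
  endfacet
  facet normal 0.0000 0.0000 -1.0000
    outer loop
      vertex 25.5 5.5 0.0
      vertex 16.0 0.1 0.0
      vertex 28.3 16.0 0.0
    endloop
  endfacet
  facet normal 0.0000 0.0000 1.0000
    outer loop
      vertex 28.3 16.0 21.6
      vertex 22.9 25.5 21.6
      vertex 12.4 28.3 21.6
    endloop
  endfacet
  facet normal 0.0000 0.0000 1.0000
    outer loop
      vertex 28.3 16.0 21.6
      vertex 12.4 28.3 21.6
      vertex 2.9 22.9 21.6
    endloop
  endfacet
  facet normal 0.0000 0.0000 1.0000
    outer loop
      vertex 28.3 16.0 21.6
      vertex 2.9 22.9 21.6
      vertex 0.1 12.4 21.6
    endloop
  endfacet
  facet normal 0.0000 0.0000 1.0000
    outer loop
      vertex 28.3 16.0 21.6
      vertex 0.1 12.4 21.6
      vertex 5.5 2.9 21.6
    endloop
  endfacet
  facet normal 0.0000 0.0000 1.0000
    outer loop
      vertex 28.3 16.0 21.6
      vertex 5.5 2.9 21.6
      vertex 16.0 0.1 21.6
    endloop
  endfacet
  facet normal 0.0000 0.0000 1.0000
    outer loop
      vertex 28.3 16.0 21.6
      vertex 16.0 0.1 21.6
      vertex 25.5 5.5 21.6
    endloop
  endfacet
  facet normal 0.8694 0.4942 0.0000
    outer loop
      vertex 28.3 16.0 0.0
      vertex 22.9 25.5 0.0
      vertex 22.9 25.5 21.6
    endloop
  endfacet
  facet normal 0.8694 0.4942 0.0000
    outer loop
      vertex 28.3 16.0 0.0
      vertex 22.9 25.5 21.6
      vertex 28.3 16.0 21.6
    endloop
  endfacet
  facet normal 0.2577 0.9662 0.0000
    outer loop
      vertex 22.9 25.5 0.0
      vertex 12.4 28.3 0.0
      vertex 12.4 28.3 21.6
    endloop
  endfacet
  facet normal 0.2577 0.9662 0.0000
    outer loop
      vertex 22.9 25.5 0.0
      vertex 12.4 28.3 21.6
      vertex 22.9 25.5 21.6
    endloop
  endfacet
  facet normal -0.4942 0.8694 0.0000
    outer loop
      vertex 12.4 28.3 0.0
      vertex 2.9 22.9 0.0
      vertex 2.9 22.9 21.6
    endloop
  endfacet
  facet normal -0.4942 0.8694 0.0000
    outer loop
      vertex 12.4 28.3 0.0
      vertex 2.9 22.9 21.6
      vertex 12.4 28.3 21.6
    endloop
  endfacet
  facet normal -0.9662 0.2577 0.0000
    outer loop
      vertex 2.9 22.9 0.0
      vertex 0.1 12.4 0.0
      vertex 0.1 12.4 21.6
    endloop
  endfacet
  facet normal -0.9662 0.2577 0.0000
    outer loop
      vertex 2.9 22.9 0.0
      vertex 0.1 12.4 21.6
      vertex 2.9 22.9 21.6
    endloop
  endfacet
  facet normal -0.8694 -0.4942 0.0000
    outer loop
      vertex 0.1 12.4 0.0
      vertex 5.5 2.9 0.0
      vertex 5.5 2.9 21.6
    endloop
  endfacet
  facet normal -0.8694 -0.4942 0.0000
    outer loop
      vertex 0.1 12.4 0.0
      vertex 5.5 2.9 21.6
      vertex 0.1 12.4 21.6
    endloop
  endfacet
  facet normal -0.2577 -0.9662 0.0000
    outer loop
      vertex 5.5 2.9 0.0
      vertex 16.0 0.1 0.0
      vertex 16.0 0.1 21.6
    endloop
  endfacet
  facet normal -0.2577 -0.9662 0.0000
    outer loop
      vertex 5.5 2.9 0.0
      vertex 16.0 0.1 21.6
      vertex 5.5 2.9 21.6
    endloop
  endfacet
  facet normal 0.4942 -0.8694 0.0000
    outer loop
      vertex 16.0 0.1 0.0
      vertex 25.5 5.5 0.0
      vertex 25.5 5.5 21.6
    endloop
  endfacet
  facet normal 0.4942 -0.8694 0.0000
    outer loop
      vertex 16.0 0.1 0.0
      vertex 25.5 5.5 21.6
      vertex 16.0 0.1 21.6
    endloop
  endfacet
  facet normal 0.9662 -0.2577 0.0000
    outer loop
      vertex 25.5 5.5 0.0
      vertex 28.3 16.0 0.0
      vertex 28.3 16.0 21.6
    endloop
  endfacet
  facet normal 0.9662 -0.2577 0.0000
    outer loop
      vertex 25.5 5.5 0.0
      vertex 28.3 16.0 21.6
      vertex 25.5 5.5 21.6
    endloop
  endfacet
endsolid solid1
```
; perimeter-only toolpath
G21 ; units = mm
G90 ; absolute positioning
G28 ; home
; layer 1
G0 Z7.2
G0 X28.3 Y16.0
G1 X22.9 Y25.5
G1 X12.4 Y28.3
G1 X2.9 Y22.9
G1 X0.1 Y12.4
G1 X5.5 Y2.9
G1 X16.0 Y0.1
G1 X25.5 Y5.5
G1 X28.3 Y16.0
; layer 2
G0 Z14.4
G0 X28.3 Y16.0
G1 X22.9 Y25.5
G1 X12.4 Y28.3
G1 X2.9 Y22.9
G1 X0.1 Y12.4
G1 X5.5 Y2.9
G1 X16.0 Y0.1
G1 X25.5 Y5.5
G1 X28.3 Y16.0
; layer 3
G0 Z21.6
G0 X28.3 Y16.0
G1 X22.9 Y25.5
G1 X12.4 Y28.3
G1 X2.9 Y22.9
G1 X0.1 Y12.4
G1 X5.5 Y2.9
G1 X16.0 Y0.1
G1 X25.5 Y5.5
G1 X28.3 Y16.0
M2 ; end

The solid is a regular 8-sided prism (a cylinder approximated with 8 flat sides), circumscribed radius ≈ 14.2 mm, height ≈ 21.6 mm. Slicing at Δz = 7.2 mm — 3 equal slices spanning the solid's height, so layer i sits at z = i·h/3 — gives 3 non-empty perimeters. Each is a 8-segment closed polygon; G0 lifts to the layer z and rapids to the start vertex, then G1 traces the edges.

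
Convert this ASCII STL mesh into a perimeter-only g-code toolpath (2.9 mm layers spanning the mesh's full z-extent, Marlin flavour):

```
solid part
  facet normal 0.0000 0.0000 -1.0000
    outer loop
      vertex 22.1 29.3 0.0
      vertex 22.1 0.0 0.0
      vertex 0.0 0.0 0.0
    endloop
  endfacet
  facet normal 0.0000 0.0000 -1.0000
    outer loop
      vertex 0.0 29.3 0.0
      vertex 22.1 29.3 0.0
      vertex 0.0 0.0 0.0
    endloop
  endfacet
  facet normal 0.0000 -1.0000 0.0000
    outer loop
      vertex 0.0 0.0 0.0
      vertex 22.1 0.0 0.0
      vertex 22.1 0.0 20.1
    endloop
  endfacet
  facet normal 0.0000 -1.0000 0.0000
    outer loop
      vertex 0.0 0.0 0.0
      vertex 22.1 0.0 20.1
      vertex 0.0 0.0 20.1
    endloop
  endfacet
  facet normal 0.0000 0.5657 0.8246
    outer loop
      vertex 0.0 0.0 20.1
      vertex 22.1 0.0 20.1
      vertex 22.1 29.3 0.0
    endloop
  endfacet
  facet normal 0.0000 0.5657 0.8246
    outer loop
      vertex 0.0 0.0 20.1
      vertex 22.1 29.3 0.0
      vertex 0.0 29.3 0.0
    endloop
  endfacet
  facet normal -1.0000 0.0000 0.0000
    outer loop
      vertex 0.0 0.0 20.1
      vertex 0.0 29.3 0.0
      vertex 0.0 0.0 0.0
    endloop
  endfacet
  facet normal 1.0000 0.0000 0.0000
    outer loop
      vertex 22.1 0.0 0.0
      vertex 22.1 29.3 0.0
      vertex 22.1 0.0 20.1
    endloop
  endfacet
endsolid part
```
; perimeter-only toolpath
G21 ; units = mm
G90 ; absolute positioning
G28 ; home
; layer 1
G0 Z2.9
G0 X0.0 Y0.0
G1 X22.1 Y0.0
G1 X22.1 Y25.1
G1 X0.0 Y25.1
G1 X0.0 Y0.0
; layer 2
G0 Z5.7
G0 X0.0 Y0.0
G1 X22.1 Y0.0
G1 X22.1 Y20.9
G1 X0.0 Y20.9
G1 X0.0 Y0.0
; layer 3
G0 Z8.6
G0 X0.0 Y0.0
G1 X22.1 Y0.0
G1 X22.1 Y16.7
G1 X0.0 Y16.7
G1 X0.0 Y0.0
; layer 4
G0 Z11.5
G0 X0.0 Y0.0
G1 X22.1 Y0.0
G1 X22.1 Y12.6
G1 X0.0 Y12.6
G1 X0.0 Y0.0
; layer 5
G0 Z14.4
G0 X0.0 Y0.0
G1 X22.1 Y0.0
G1 X22.1 Y8.4
G1 X0.0 Y8.4
G1 X0.0 Y0.0
; layer 6
G0 Z17.2
G0 X0.0 Y0.0
G1 X22.1 Y0.0
G1 X22.1 Y4.2
G1 X0.0 Y4.2
G1 X0.0 Y0.0
M2 ; end

The solid is a wedge (ramp): 22.1 × 29.3 mm base, rising to 20.1 mm along the y=0 edge and sloping linearly to z=0 at y=29.3. Slicing at Δz = 2.9 mm — 7 equal slices spanning the solid's height, so layer i sits at z = i·h/7 — gives 6 non-empty perimeters. Each is a 4-segment closed polygon; G0 lifts to the layer z and rapids to the start vertex, then G1 traces the edges. The cross-section shrinks linearly with z (the slice at the apex is degenerate and omitted).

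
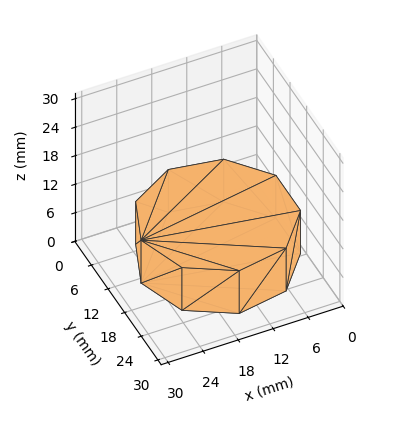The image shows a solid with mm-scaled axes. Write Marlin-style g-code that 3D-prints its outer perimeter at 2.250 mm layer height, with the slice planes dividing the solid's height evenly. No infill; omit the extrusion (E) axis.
Reading the render: the shape is a regular 9-sided prism (a cylinder approximated with 9 flat sides), circumscribed radius ≈ 13 mm, height ≈ 9 mm (dimensions read to the nearest mm from the axis ticks). For the g-code, the solid's height is divided into equal slices at the stated Δz and each level perimeter traced with G1 moves after a G0 lift.

; perimeter-only toolpath
G21 ; units = mm
G90 ; absolute positioning
G28 ; home
; layer 1
G0 Z2.250
G0 X26.000 Y13.000
G1 X22.959 Y21.356
G1 X15.257 Y25.803
G1 X6.500 Y24.258
G1 X0.784 Y17.446
G1 X0.784 Y8.554
G1 X6.500 Y1.742
G1 X15.257 Y0.197
G1 X22.959 Y4.644
G1 X26.000 Y13.000
; layer 2
G0 Z4.500
G0 X26.000 Y13.000
G1 X22.959 Y21.356
G1 X15.257 Y25.803
G1 X6.500 Y24.258
G1 X0.784 Y17.446
G1 X0.784 Y8.554
G1 X6.500 Y1.742
G1 X15.257 Y0.197
G1 X22.959 Y4.644
G1 X26.000 Y13.000
; layer 3
G0 Z6.750
G0 X26.000 Y13.000
G1 X22.959 Y21.356
G1 X15.257 Y25.803
G1 X6.500 Y24.258
G1 X0.784 Y17.446
G1 X0.784 Y8.554
G1 X6.500 Y1.742
G1 X15.257 Y0.197
G1 X22.959 Y4.644
G1 X26.000 Y13.000
; layer 4
G0 Z9.000
G0 X26.000 Y13.000
G1 X22.959 Y21.356
G1 X15.257 Y25.803
G1 X6.500 Y24.258
G1 X0.784 Y17.446
G1 X0.784 Y8.554
G1 X6.500 Y1.742
G1 X15.257 Y0.197
G1 X22.959 Y4.644
G1 X26.000 Y13.000
M2 ; end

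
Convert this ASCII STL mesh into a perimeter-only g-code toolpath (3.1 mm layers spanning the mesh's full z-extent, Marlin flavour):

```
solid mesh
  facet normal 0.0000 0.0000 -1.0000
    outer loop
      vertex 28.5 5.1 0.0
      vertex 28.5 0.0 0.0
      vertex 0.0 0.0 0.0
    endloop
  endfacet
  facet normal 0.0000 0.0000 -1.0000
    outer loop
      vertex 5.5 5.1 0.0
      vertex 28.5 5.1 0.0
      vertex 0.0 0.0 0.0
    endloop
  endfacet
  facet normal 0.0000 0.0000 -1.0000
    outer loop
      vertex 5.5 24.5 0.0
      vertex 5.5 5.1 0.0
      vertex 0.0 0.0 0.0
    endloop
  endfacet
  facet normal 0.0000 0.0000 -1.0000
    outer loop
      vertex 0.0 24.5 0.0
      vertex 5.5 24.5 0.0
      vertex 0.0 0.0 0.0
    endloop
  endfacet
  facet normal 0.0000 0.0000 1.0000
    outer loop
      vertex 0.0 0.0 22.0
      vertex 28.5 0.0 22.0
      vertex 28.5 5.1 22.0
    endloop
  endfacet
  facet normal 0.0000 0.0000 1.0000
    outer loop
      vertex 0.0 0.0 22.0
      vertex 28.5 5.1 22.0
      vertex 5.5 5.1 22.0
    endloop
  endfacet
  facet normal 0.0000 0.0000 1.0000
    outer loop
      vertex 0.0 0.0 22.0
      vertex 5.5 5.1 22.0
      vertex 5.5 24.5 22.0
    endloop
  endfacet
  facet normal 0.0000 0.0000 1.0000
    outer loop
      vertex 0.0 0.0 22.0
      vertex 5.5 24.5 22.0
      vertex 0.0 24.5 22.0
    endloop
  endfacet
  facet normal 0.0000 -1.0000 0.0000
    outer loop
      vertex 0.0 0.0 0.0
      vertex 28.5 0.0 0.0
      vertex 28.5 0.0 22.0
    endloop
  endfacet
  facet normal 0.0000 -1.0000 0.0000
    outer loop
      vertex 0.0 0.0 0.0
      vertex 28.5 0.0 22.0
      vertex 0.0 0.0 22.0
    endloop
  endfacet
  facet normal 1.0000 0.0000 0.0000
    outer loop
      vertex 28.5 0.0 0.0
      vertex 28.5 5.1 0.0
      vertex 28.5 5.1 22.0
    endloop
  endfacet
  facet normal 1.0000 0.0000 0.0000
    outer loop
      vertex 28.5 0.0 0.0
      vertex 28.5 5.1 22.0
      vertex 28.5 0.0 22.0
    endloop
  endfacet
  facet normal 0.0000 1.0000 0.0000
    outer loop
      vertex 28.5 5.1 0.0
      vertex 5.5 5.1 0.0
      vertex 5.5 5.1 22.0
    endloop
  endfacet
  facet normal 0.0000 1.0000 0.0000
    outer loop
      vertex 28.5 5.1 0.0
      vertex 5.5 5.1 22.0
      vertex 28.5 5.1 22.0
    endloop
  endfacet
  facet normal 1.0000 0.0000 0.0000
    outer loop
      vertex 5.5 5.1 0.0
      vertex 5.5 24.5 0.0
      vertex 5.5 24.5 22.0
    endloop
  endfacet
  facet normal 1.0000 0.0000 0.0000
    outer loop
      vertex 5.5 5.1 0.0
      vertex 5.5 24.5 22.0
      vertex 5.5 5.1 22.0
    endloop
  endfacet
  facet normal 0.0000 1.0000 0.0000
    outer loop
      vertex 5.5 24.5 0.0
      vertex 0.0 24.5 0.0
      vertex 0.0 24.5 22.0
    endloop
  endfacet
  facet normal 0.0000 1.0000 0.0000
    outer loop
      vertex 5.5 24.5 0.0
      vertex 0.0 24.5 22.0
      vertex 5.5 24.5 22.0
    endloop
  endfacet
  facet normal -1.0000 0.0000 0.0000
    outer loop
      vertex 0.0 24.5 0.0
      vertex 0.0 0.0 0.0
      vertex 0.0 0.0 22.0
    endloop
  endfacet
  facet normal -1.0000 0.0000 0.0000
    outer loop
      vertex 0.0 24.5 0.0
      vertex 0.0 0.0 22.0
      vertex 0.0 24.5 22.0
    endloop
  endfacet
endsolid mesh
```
; perimeter-only toolpath
G21 ; units = mm
G90 ; absolute positioning
G28 ; home
; layer 1
G0 Z3.1
G0 X0.0 Y0.0
G1 X28.5 Y0.0
G1 X28.5 Y5.1
G1 X5.5 Y5.1
G1 X5.5 Y24.5
G1 X0.0 Y24.5
G1 X0.0 Y0.0
; layer 2
G0 Z6.3
G0 X0.0 Y0.0
G1 X28.5 Y0.0
G1 X28.5 Y5.1
G1 X5.5 Y5.1
G1 X5.5 Y24.5
G1 X0.0 Y24.5
G1 X0.0 Y0.0
; layer 3
G0 Z9.4
G0 X0.0 Y0.0
G1 X28.5 Y0.0
G1 X28.5 Y5.1
G1 X5.5 Y5.1
G1 X5.5 Y24.5
G1 X0.0 Y24.5
G1 X0.0 Y0.0
; layer 4
G0 Z12.6
G0 X0.0 Y0.0
G1 X28.5 Y0.0
G1 X28.5 Y5.1
G1 X5.5 Y5.1
G1 X5.5 Y24.5
G1 X0.0 Y24.5
G1 X0.0 Y0.0
; layer 5
G0 Z15.7
G0 X0.0 Y0.0
G1 X28.5 Y0.0
G1 X28.5 Y5.1
G1 X5.5 Y5.1
G1 X5.5 Y24.5
G1 X0.0 Y24.5
G1 X0.0 Y0.0
; layer 6
G0 Z18.9
G0 X0.0 Y0.0
G1 X28.5 Y0.0
G1 X28.5 Y5.1
G1 X5.5 Y5.1
G1 X5.5 Y24.5
G1 X0.0 Y24.5
G1 X0.0 Y0.0
; layer 7
G0 Z22.0
G0 X0.0 Y0.0
G1 X28.5 Y0.0
G1 X28.5 Y5.1
G1 X5.5 Y5.1
G1 X5.5 Y24.5
G1 X0.0 Y24.5
G1 X0.0 Y0.0
M2 ; end

The solid is an L-shaped prism: outer 28.5 × 24.5 mm, arm thicknesses ≈ 5.1 mm (horizontal) and 5.5 mm (vertical), extruded 22 mm in z. Slicing at Δz = 3.1 mm — 7 equal slices spanning the solid's height, so layer i sits at z = i·h/7 — gives 7 non-empty perimeters. Each is a 6-segment closed polygon; G0 lifts to the layer z and rapids to the start vertex, then G1 traces the edges.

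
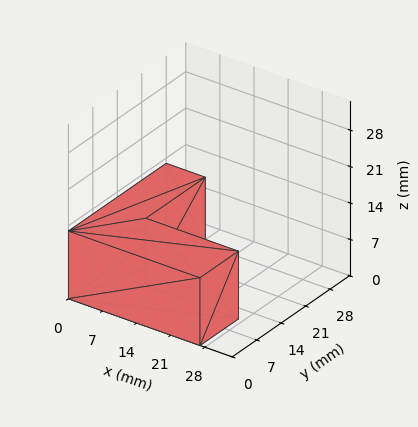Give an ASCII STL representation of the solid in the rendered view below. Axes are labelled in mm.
Reading the render: the shape is an L-shaped prism: outer 27 × 28 mm, arm thicknesses ≈ 11 mm (horizontal) and 8 mm (vertical), extruded 13 mm in z (dimensions read to the nearest mm from the axis ticks). For the STL, each face is triangulated and given an outward normal.

solid part
  facet normal 0.0000 0.0000 -1.0000
    outer loop
      vertex 27.00 11.00 0.00
      vertex 27.00 0.00 0.00
      vertex 0.00 0.00 0.00
    endloop
  endfacet
  facet normal 0.0000 0.0000 -1.0000
    outer loop
      vertex 8.00 11.00 0.00
      vertex 27.00 11.00 0.00
      vertex 0.00 0.00 0.00
    endloop
  endfacet
  facet normal 0.0000 0.0000 -1.0000
    outer loop
      vertex 8.00 28.00 0.00
      vertex 8.00 11.00 0.00
      vertex 0.00 0.00 0.00
    endloop
  endfacet
  facet normal 0.0000 0.0000 -1.0000
    outer loop
      vertex 0.00 28.00 0.00
      vertex 8.00 28.00 0.00
      vertex 0.00 0.00 0.00
    endloop
  endfacet
  facet normal 0.0000 0.0000 1.0000
    outer loop
      vertex 0.00 0.00 13.00
      vertex 27.00 0.00 13.00
      vertex 27.00 11.00 13.00
    endloop
  endfacet
  facet normal 0.0000 0.0000 1.0000
    outer loop
      vertex 0.00 0.00 13.00
      vertex 27.00 11.00 13.00
      vertex 8.00 11.00 13.00
    endloop
  endfacet
  facet normal 0.0000 0.0000 1.0000
    outer loop
      vertex 0.00 0.00 13.00
      vertex 8.00 11.00 13.00
      vertex 8.00 28.00 13.00
    endloop
  endfacet
  facet normal 0.0000 0.0000 1.0000
    outer loop
      vertex 0.00 0.00 13.00
      vertex 8.00 28.00 13.00
      vertex 0.00 28.00 13.00
    endloop
  endfacet
  facet normal 0.0000 -1.0000 0.0000
    outer loop
      vertex 0.00 0.00 0.00
      vertex 27.00 0.00 0.00
      vertex 27.00 0.00 13.00
    endloop
  endfacet
  facet normal 0.0000 -1.0000 0.0000
    outer loop
      vertex 0.00 0.00 0.00
      vertex 27.00 0.00 13.00
      vertex 0.00 0.00 13.00
    endloop
  endfacet
  facet normal 1.0000 0.0000 0.0000
    outer loop
      vertex 27.00 0.00 0.00
      vertex 27.00 11.00 0.00
      vertex 27.00 11.00 13.00
    endloop
  endfacet
  facet normal 1.0000 0.0000 0.0000
    outer loop
      vertex 27.00 0.00 0.00
      vertex 27.00 11.00 13.00
      vertex 27.00 0.00 13.00
    endloop
  endfacet
  facet normal 0.0000 1.0000 0.0000
    outer loop
      vertex 27.00 11.00 0.00
      vertex 8.00 11.00 0.00
      vertex 8.00 11.00 13.00
    endloop
  endfacet
  facet normal 0.0000 1.0000 0.0000
    outer loop
      vertex 27.00 11.00 0.00
      vertex 8.00 11.00 13.00
      vertex 27.00 11.00 13.00
    endloop
  endfacet
  facet normal 1.0000 0.0000 0.0000
    outer loop
      vertex 8.00 11.00 0.00
      vertex 8.00 28.00 0.00
      vertex 8.00 28.00 13.00
    endloop
  endfacet
  facet normal 1.0000 0.0000 0.0000
    outer loop
      vertex 8.00 11.00 0.00
      vertex 8.00 28.00 13.00
      vertex 8.00 11.00 13.00
    endloop
  endfacet
  facet normal 0.0000 1.0000 0.0000
    outer loop
      vertex 8.00 28.00 0.00
      vertex 0.00 28.00 0.00
      vertex 0.00 28.00 13.00
    endloop
  endfacet
  facet normal 0.0000 1.0000 0.0000
    outer loop
      vertex 8.00 28.00 0.00
      vertex 0.00 28.00 13.00
      vertex 8.00 28.00 13.00
    endloop
  endfacet
  facet normal -1.0000 0.0000 0.0000
    outer loop
      vertex 0.00 28.00 0.00
      vertex 0.00 0.00 0.00
      vertex 0.00 0.00 13.00
    endloop
  endfacet
  facet normal -1.0000 0.0000 0.0000
    outer loop
      vertex 0.00 28.00 0.00
      vertex 0.00 0.00 13.00
      vertex 0.00 28.00 13.00
    endloop
  endfacet
endsolid part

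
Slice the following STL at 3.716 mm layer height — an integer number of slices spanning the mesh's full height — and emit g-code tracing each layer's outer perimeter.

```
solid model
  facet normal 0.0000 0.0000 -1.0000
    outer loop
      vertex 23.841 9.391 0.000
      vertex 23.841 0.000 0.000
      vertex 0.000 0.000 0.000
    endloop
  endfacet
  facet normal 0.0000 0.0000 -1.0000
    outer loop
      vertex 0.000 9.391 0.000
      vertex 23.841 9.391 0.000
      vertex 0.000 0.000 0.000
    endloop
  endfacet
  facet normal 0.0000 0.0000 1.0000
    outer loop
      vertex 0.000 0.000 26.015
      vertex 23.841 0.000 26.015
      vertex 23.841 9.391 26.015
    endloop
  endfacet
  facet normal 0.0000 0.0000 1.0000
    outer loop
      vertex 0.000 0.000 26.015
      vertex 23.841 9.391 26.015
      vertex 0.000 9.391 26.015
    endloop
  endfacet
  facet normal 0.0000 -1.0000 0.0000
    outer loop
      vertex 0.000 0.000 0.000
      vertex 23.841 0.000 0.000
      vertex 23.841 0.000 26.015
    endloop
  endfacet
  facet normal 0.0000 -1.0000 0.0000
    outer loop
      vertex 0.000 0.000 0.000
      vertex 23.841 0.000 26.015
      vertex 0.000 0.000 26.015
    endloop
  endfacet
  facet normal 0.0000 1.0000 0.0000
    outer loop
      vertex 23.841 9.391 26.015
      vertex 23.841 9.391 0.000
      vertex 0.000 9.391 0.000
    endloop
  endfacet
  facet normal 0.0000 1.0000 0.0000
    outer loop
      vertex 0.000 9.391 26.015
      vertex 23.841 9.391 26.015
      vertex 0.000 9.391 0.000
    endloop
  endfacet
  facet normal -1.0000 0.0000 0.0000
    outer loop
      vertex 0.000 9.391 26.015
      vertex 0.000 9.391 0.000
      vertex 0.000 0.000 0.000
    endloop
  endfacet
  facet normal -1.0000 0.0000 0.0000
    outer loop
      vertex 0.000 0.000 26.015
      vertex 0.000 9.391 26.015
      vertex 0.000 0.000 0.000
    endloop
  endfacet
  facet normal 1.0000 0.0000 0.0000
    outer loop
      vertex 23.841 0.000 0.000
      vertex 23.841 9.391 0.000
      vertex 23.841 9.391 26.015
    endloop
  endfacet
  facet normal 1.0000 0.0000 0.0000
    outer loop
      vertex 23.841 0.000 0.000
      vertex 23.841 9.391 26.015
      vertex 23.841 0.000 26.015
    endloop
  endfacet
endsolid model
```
; perimeter-only toolpath
G21 ; units = mm
G90 ; absolute positioning
G28 ; home
; layer 1
G0 Z3.716
G0 X0.000 Y0.000
G1 X23.841 Y0.000
G1 X23.841 Y9.391
G1 X0.000 Y9.391
G1 X0.000 Y0.000
; layer 2
G0 Z7.433
G0 X0.000 Y0.000
G1 X23.841 Y0.000
G1 X23.841 Y9.391
G1 X0.000 Y9.391
G1 X0.000 Y0.000
; layer 3
G0 Z11.149
G0 X0.000 Y0.000
G1 X23.841 Y0.000
G1 X23.841 Y9.391
G1 X0.000 Y9.391
G1 X0.000 Y0.000
; layer 4
G0 Z14.866
G0 X0.000 Y0.000
G1 X23.841 Y0.000
G1 X23.841 Y9.391
G1 X0.000 Y9.391
G1 X0.000 Y0.000
; layer 5
G0 Z18.582
G0 X0.000 Y0.000
G1 X23.841 Y0.000
G1 X23.841 Y9.391
G1 X0.000 Y9.391
G1 X0.000 Y0.000
; layer 6
G0 Z22.299
G0 X0.000 Y0.000
G1 X23.841 Y0.000
G1 X23.841 Y9.391
G1 X0.000 Y9.391
G1 X0.000 Y0.000
; layer 7
G0 Z26.015
G0 X0.000 Y0.000
G1 X23.841 Y0.000
G1 X23.841 Y9.391
G1 X0.000 Y9.391
G1 X0.000 Y0.000
M2 ; end

The solid is a rectangular box, roughly 23.8 × 9.39 mm footprint and 26 mm tall. Slicing at Δz = 3.716 mm — 7 equal slices spanning the solid's height, so layer i sits at z = i·h/7 — gives 7 non-empty perimeters. Each is a 4-segment closed polygon; G0 lifts to the layer z and rapids to the start vertex, then G1 traces the edges.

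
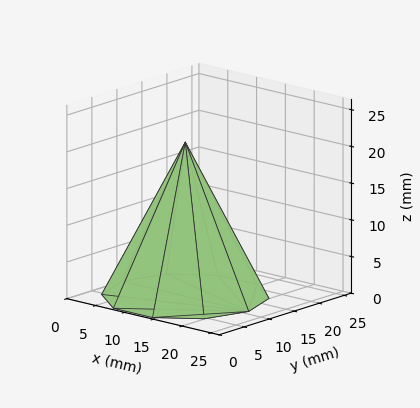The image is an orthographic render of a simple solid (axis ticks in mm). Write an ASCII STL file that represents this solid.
Reading the render: the shape is a regular 10-sided pyramid, base circumscribed radius ≈ 11 mm, apex at z ≈ 21 mm (dimensions read to the nearest mm from the axis ticks). For the STL, each face is triangulated and given an outward normal.

solid part
  facet normal 0.0000 0.0000 -1.0000
    outer loop
      vertex 14.399 21.462 0.000
      vertex 19.899 17.466 0.000
      vertex 22.000 11.000 0.000
    endloop
  endfacet
  facet normal 0.0000 0.0000 -1.0000
    outer loop
      vertex 7.601 21.462 0.000
      vertex 14.399 21.462 0.000
      vertex 22.000 11.000 0.000
    endloop
  endfacet
  facet normal 0.0000 0.0000 -1.0000
    outer loop
      vertex 2.101 17.466 0.000
      vertex 7.601 21.462 0.000
      vertex 22.000 11.000 0.000
    endloop
  endfacet
  facet normal 0.0000 0.0000 -1.0000
    outer loop
      vertex 0.000 11.000 0.000
      vertex 2.101 17.466 0.000
      vertex 22.000 11.000 0.000
    endloop
  endfacet
  facet normal 0.0000 0.0000 -1.0000
    outer loop
      vertex 2.101 4.534 0.000
      vertex 0.000 11.000 0.000
      vertex 22.000 11.000 0.000
    endloop
  endfacet
  facet normal 0.0000 0.0000 -1.0000
    outer loop
      vertex 7.601 0.538 0.000
      vertex 2.101 4.534 0.000
      vertex 22.000 11.000 0.000
    endloop
  endfacet
  facet normal 0.0000 0.0000 -1.0000
    outer loop
      vertex 14.399 0.538 0.000
      vertex 7.601 0.538 0.000
      vertex 22.000 11.000 0.000
    endloop
  endfacet
  facet normal 0.0000 0.0000 -1.0000
    outer loop
      vertex 19.899 4.534 0.000
      vertex 14.399 0.538 0.000
      vertex 22.000 11.000 0.000
    endloop
  endfacet
  facet normal 0.8513 0.2766 0.4459
    outer loop
      vertex 22.000 11.000 0.000
      vertex 19.899 17.466 0.000
      vertex 11.000 11.000 21.000
    endloop
  endfacet
  facet normal 0.5261 0.7241 0.4459
    outer loop
      vertex 19.899 17.466 0.000
      vertex 14.399 21.462 0.000
      vertex 11.000 11.000 21.000
    endloop
  endfacet
  facet normal 0.0000 0.8951 0.4459
    outer loop
      vertex 14.399 21.462 0.000
      vertex 7.601 21.462 0.000
      vertex 11.000 11.000 21.000
    endloop
  endfacet
  facet normal -0.5261 0.7241 0.4459
    outer loop
      vertex 7.601 21.462 0.000
      vertex 2.101 17.466 0.000
      vertex 11.000 11.000 21.000
    endloop
  endfacet
  facet normal -0.8513 0.2766 0.4459
    outer loop
      vertex 2.101 17.466 0.000
      vertex 0.000 11.000 0.000
      vertex 11.000 11.000 21.000
    endloop
  endfacet
  facet normal -0.8513 -0.2766 0.4459
    outer loop
      vertex 0.000 11.000 0.000
      vertex 2.101 4.534 0.000
      vertex 11.000 11.000 21.000
    endloop
  endfacet
  facet normal -0.5261 -0.7241 0.4459
    outer loop
      vertex 2.101 4.534 0.000
      vertex 7.601 0.538 0.000
      vertex 11.000 11.000 21.000
    endloop
  endfacet
  facet normal 0.0000 -0.8951 0.4459
    outer loop
      vertex 7.601 0.538 0.000
      vertex 14.399 0.538 0.000
      vertex 11.000 11.000 21.000
    endloop
  endfacet
  facet normal 0.5261 -0.7241 0.4459
    outer loop
      vertex 14.399 0.538 0.000
      vertex 19.899 4.534 0.000
      vertex 11.000 11.000 21.000
    endloop
  endfacet
  facet normal 0.8513 -0.2766 0.4459
    outer loop
      vertex 19.899 4.534 0.000
      vertex 22.000 11.000 0.000
      vertex 11.000 11.000 21.000
    endloop
  endfacet
endsolid part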